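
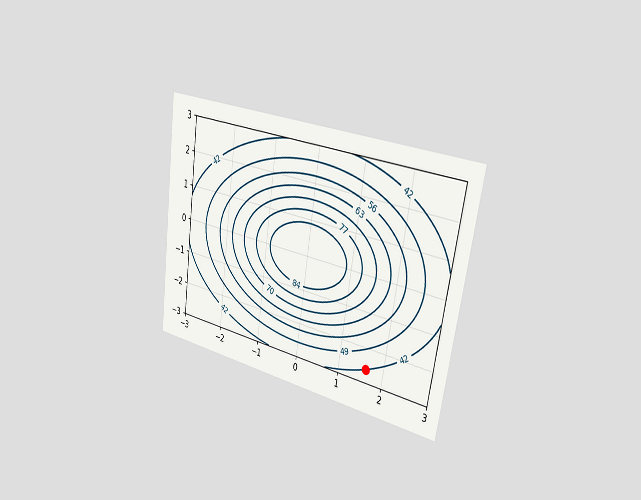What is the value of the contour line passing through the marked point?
42

The chart is tilted about 8° clockwise and viewed slightly from the right. The marked point sits on the contour labelled 42.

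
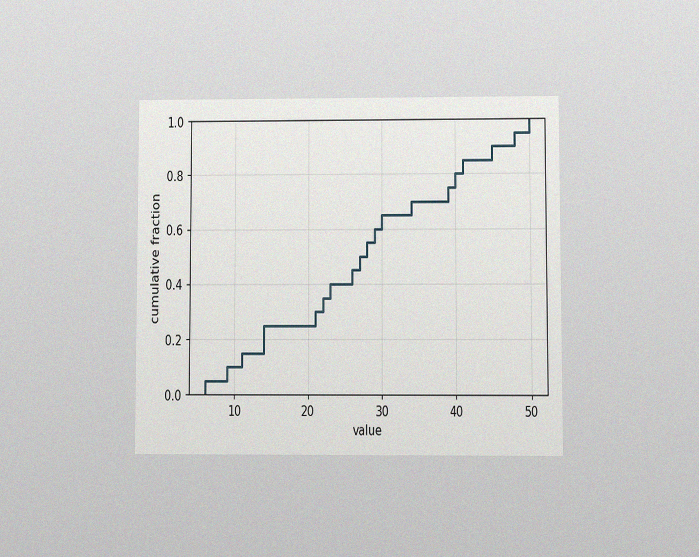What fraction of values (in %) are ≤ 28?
55%

The chart is viewed at a slight angle, with some photo noise. At x=28 the ECDF step is at 55%.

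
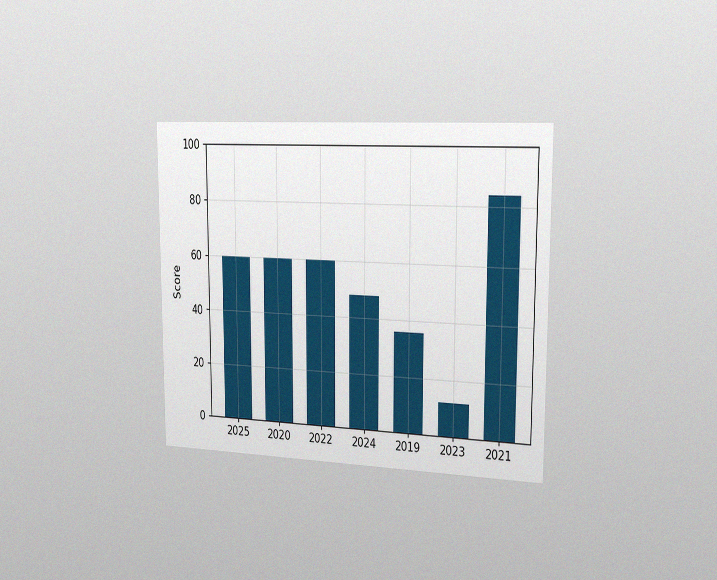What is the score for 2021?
84

The chart is viewed slightly from the right, with some photo noise. Reading along the chart's y-axis, the 2021 bar reaches 84.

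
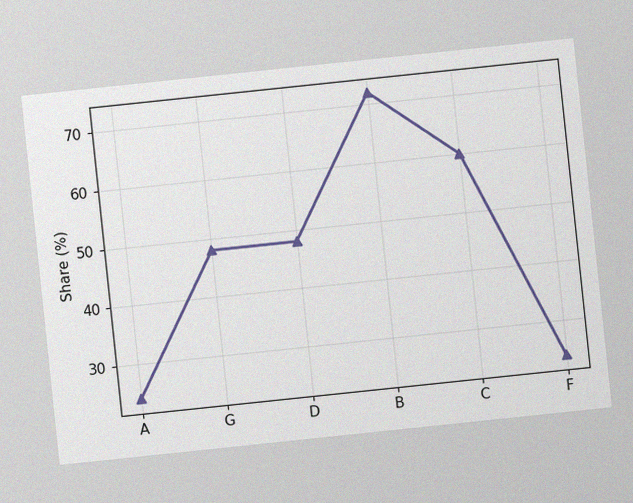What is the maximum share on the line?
72%

The chart is tilted about 6° counter-clockwise, with some photo noise. The highest point is at B, and reading across to the y-axis gives 72%.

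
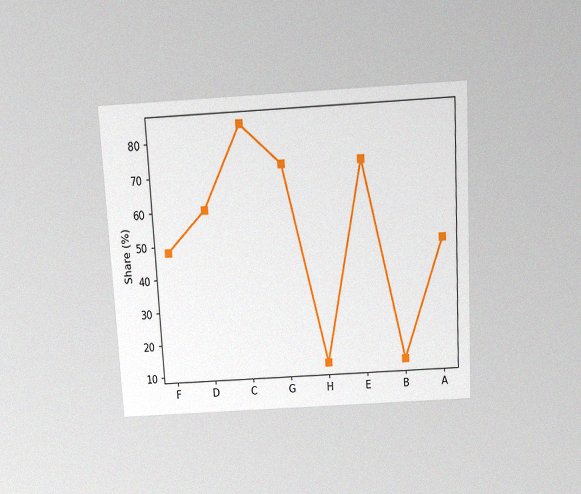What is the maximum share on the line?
84%

The chart is tilted about 3° counter-clockwise and viewed slightly from above, with some photo noise. The highest point is at C, and reading across to the y-axis gives 84%.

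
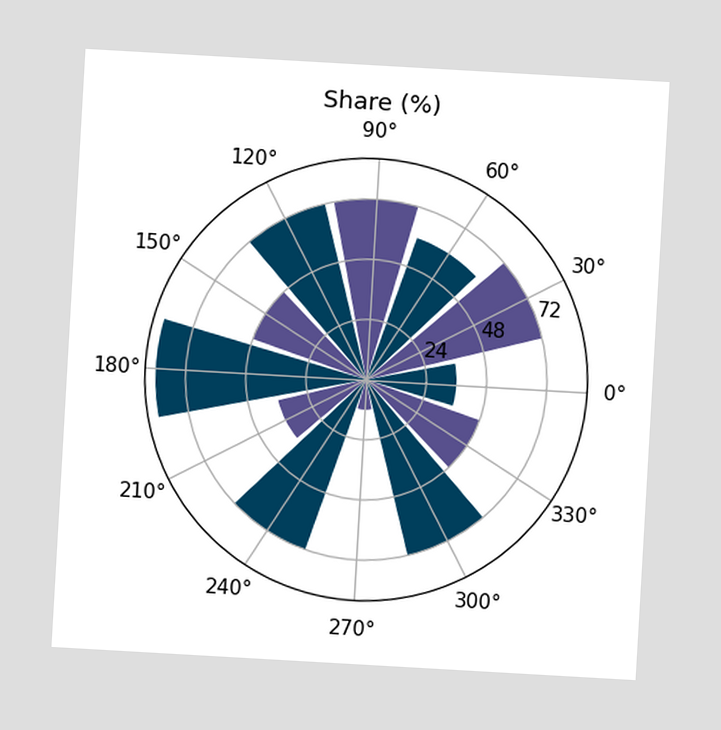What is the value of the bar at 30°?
The chart is tilted about 3° clockwise. The bar at 30° reaches 72% on the radial axis.

72%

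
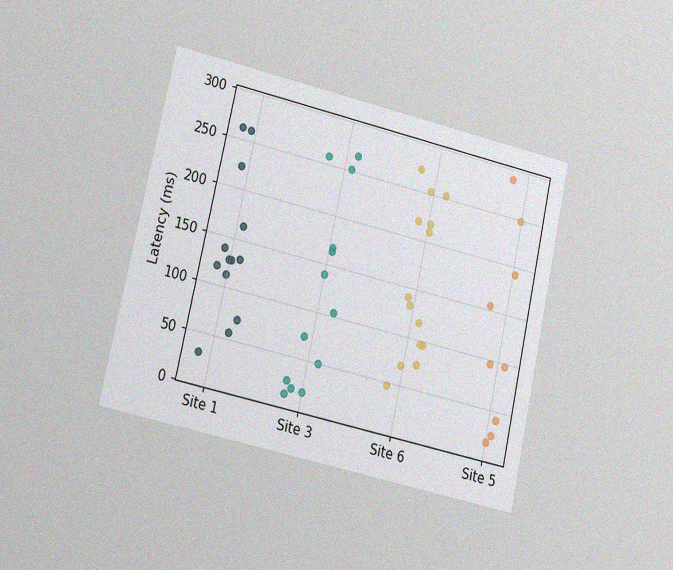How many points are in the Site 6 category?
14

The chart is tilted about 13° clockwise and viewed at a slight angle, with some photo noise. Counting the markers in the Site 6 column gives 14.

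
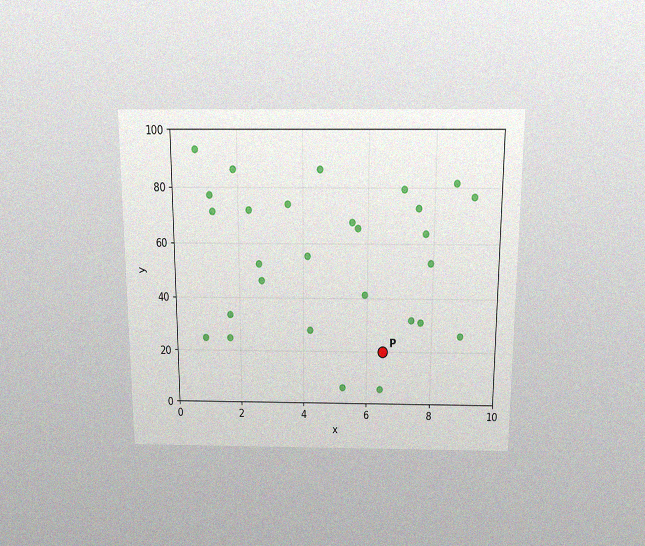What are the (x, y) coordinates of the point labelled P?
The chart is viewed slightly from above, with some photo noise. Following the gridlines from P to each axis, P sits at (6.5, 20).

(6.5, 20)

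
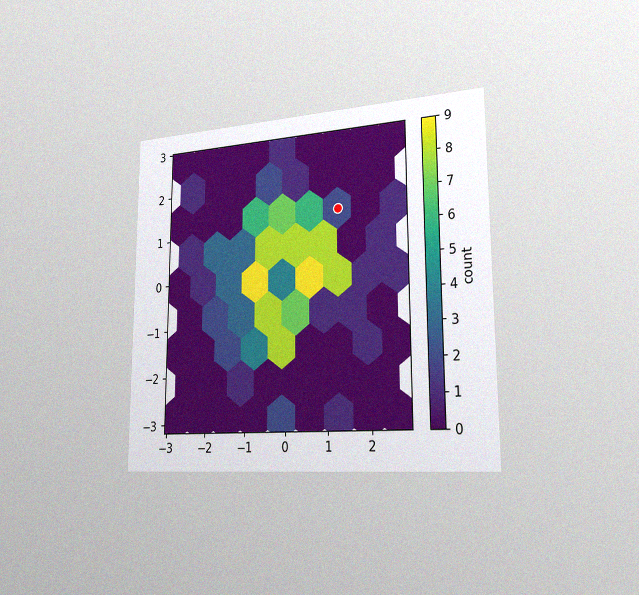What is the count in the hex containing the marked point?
2

The chart is viewed slightly from the right, with some photo noise. The marked hex reads 2 on the colorbar.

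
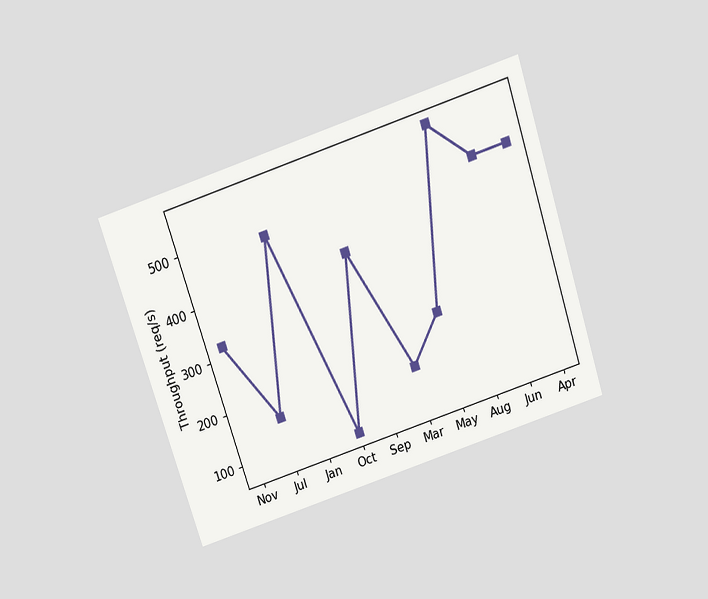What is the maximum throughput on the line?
The chart is tilted about 18° counter-clockwise and viewed slightly from above. The highest point is at Aug, and reading across to the y-axis gives 560req/s.

560req/s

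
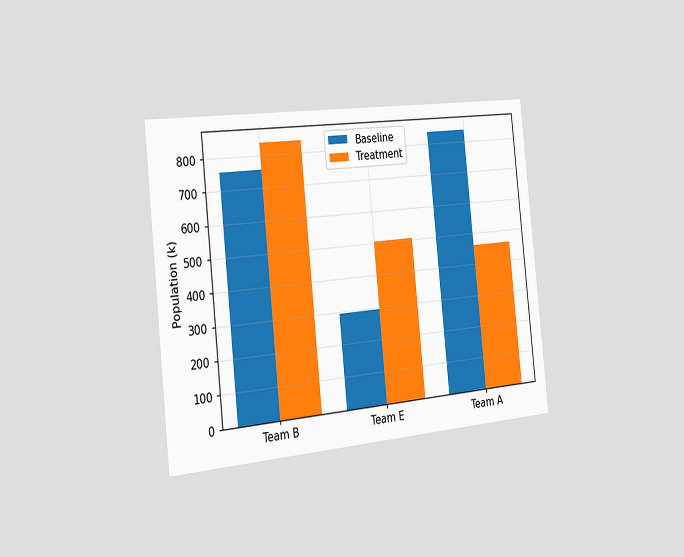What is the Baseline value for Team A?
The chart is tilted about 6° counter-clockwise and viewed slightly from the left. The Baseline bar at Team A reaches 840k on the y-axis.

840k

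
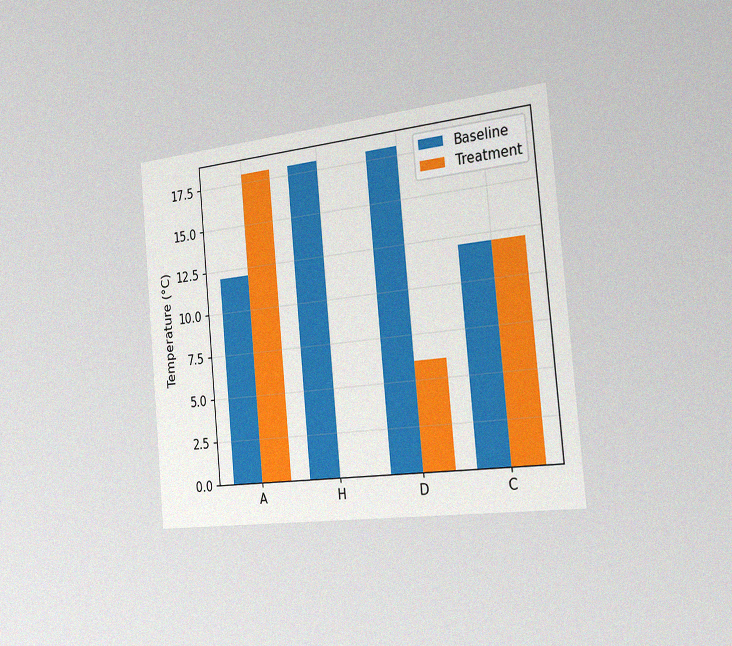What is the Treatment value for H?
0°C

The chart is tilted about 5° counter-clockwise and viewed slightly from the right, with some photo noise. The Treatment bar at H reaches 0°C on the y-axis.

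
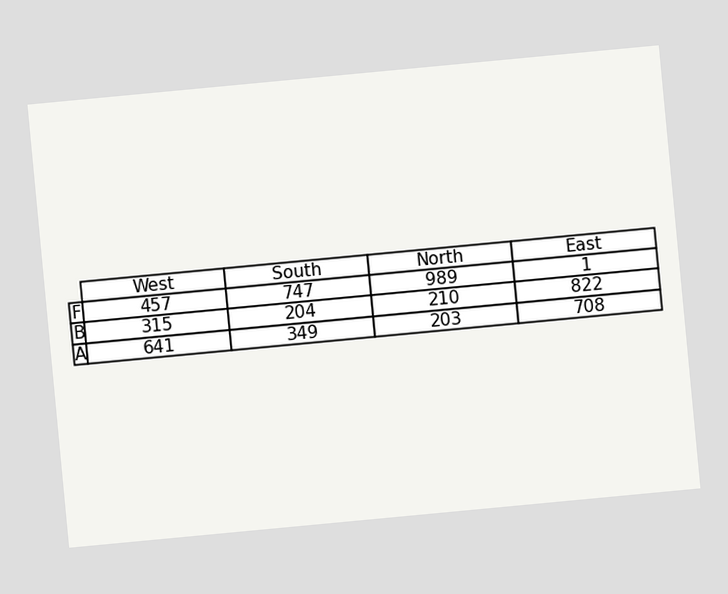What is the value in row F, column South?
The chart is tilted about 5° counter-clockwise. The (F, South) cell reads 747.

747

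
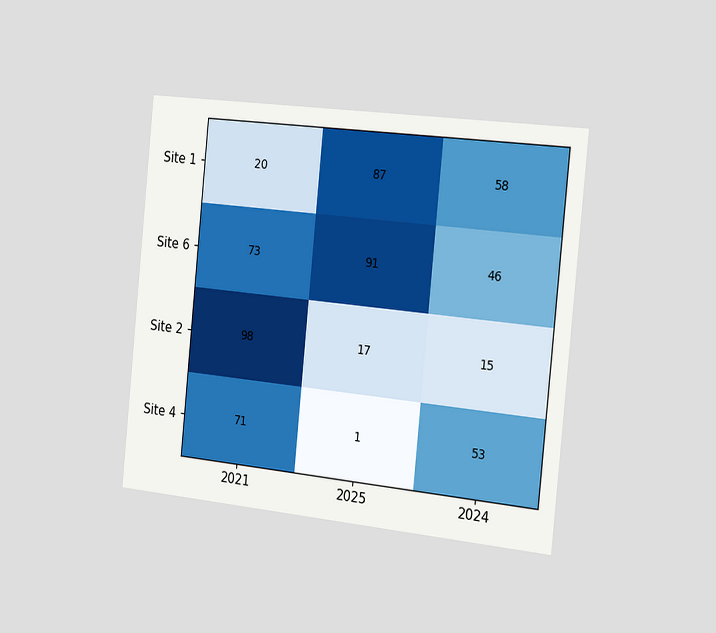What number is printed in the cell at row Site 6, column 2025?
The chart is tilted about 6° clockwise and viewed slightly from the right. The (Site 6, 2025) cell reads 91.

91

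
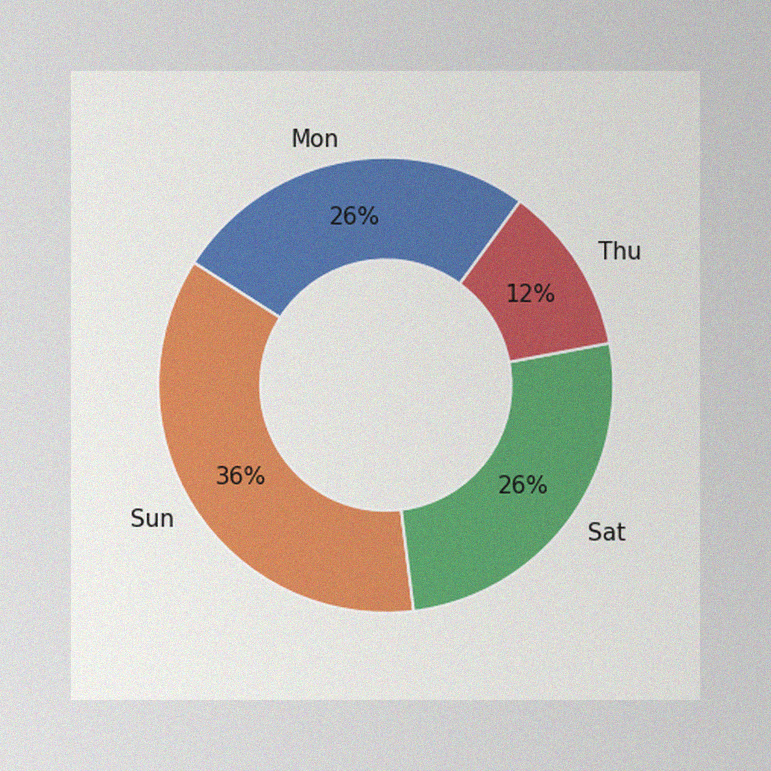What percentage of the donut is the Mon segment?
The image has some photo noise and uneven lighting. The Mon segment takes up 26% of the ring.

26%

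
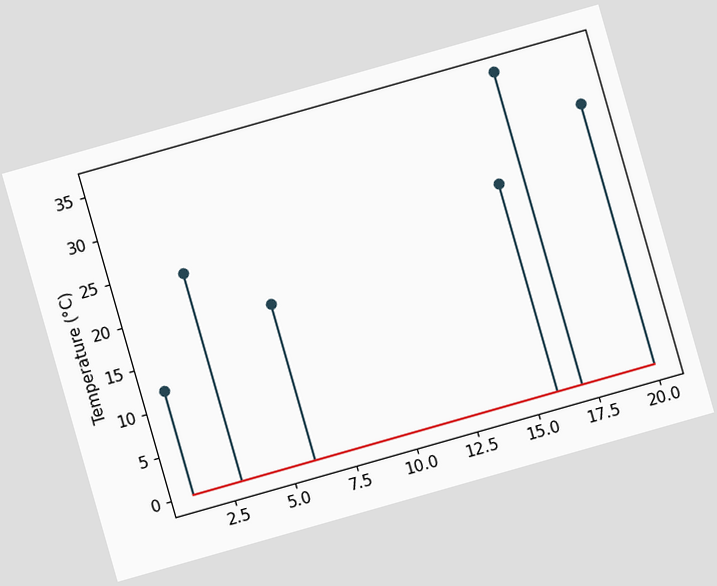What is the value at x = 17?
The chart is tilted about 16° counter-clockwise. The stem at x=17 reaches 36°C.

36°C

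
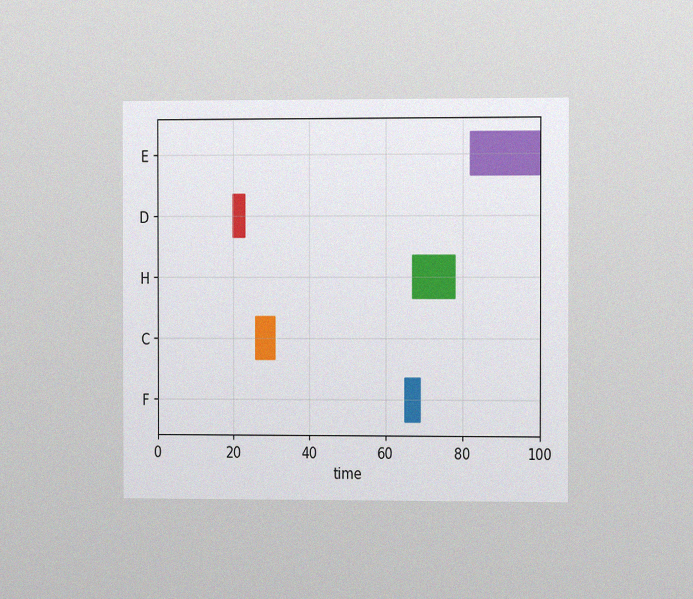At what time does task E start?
82

The chart is viewed at a slight angle, with some photo noise. The E bar begins at t=82.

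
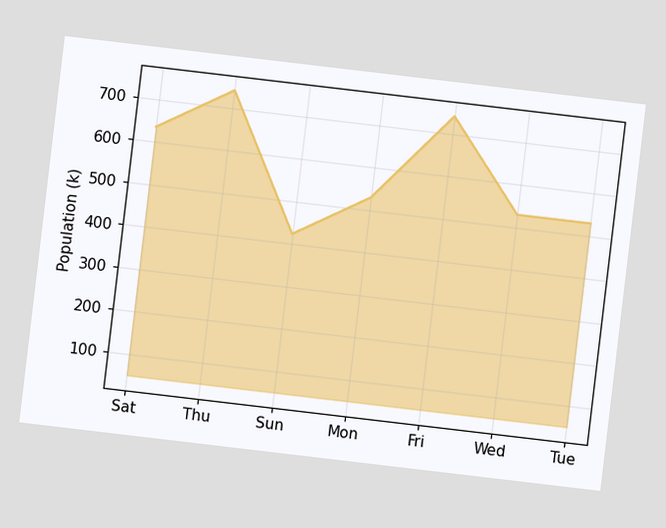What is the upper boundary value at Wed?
530k

The chart is tilted about 7° clockwise. At Wed the upper boundary is at 530k.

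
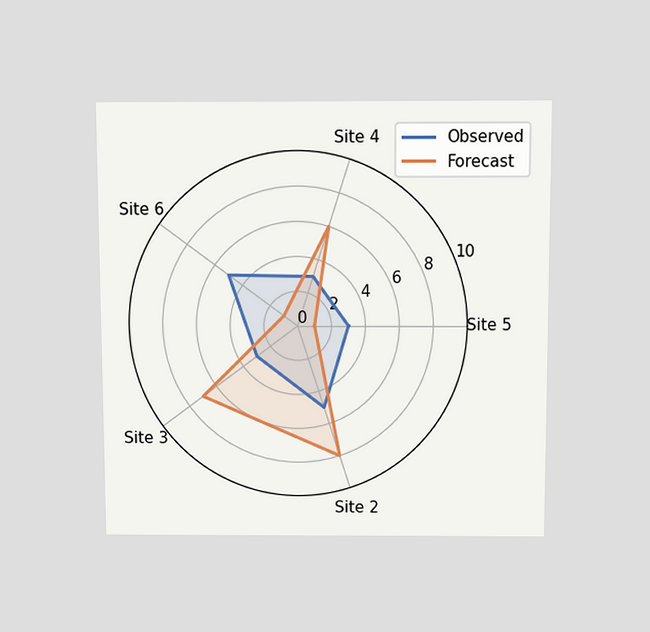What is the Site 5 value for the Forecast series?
1

The chart is viewed slightly from above. On the Site 5 axis, Forecast reaches 1.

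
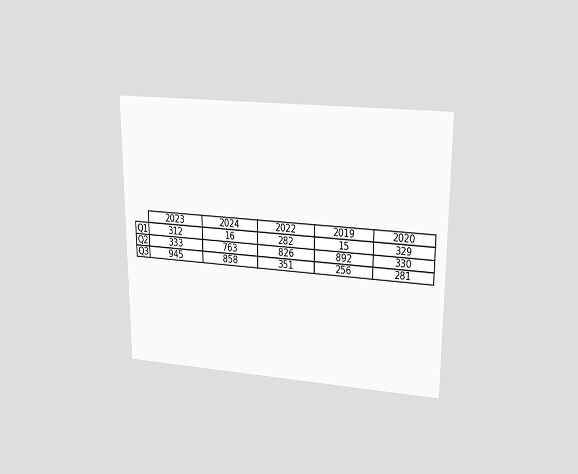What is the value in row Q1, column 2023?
The chart is viewed at a slight angle. The (Q1, 2023) cell reads 312.

312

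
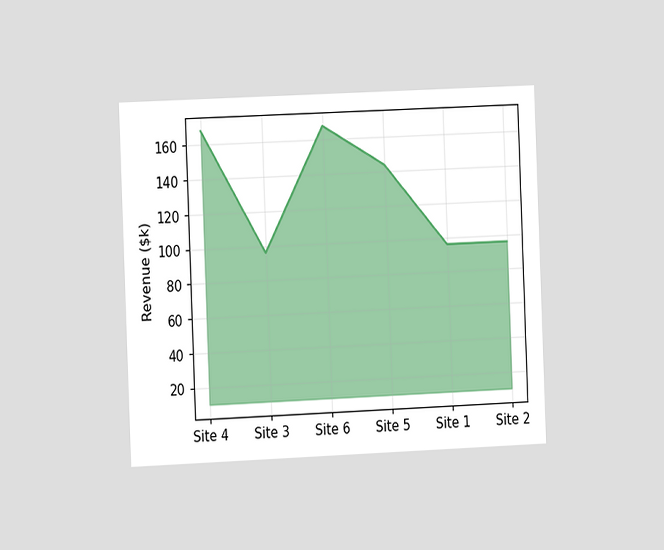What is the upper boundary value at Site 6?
$168k

The chart is tilted about 2° counter-clockwise and viewed at a slight angle. At Site 6 the upper boundary is at $168k.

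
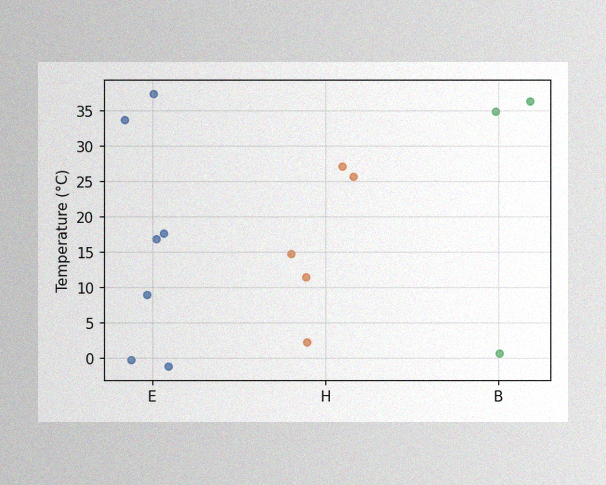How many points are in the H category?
5

The image has some photo noise and uneven lighting. Counting the markers in the H column gives 5.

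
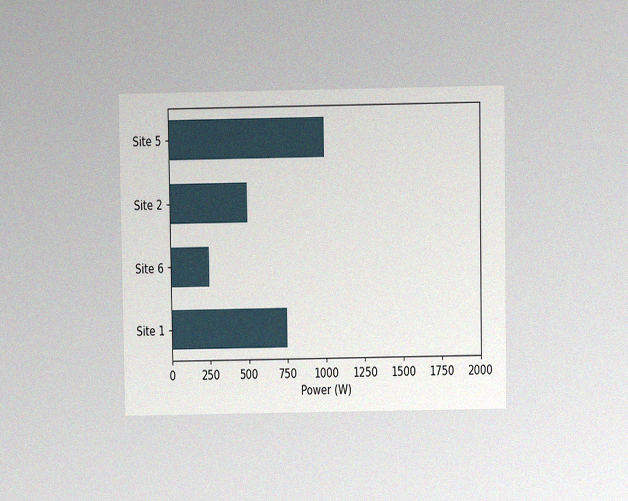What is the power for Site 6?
250W

The chart is viewed at a slight angle, with some photo noise. Reading along the chart's x-axis, the Site 6 bar reaches 250W.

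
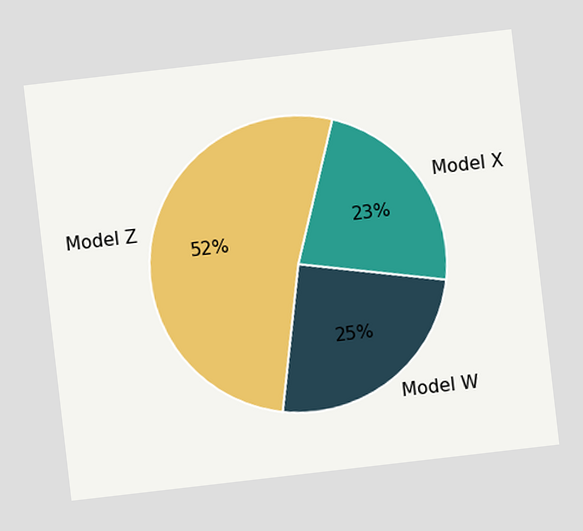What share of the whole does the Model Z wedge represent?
The chart is tilted about 7° counter-clockwise. The Model Z slice takes up 52% of the pie.

52%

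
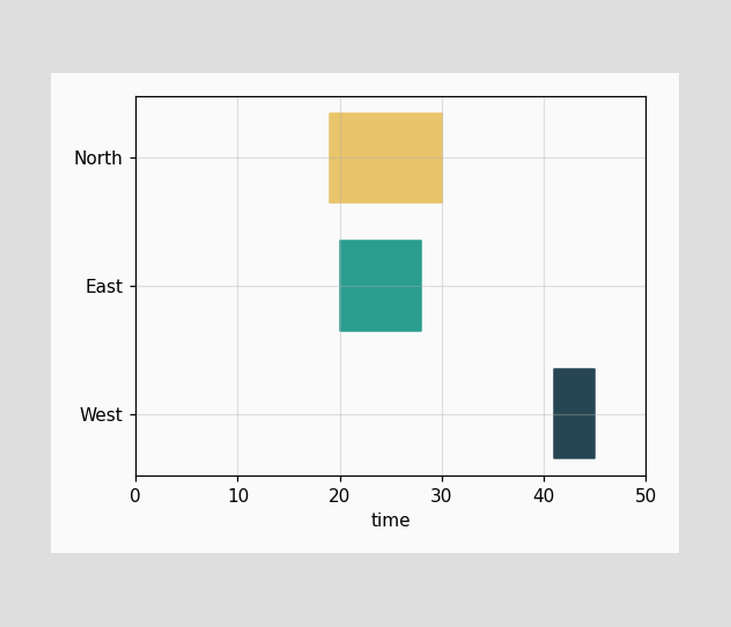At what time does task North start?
The North bar begins at t=19.

19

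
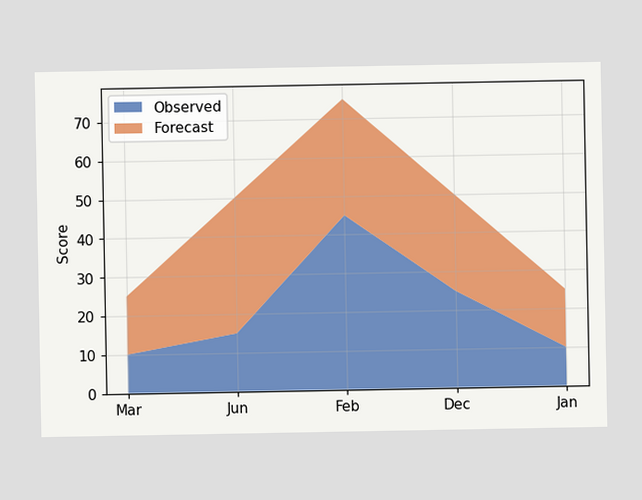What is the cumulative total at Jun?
The stacked total at Jun reaches 50.

50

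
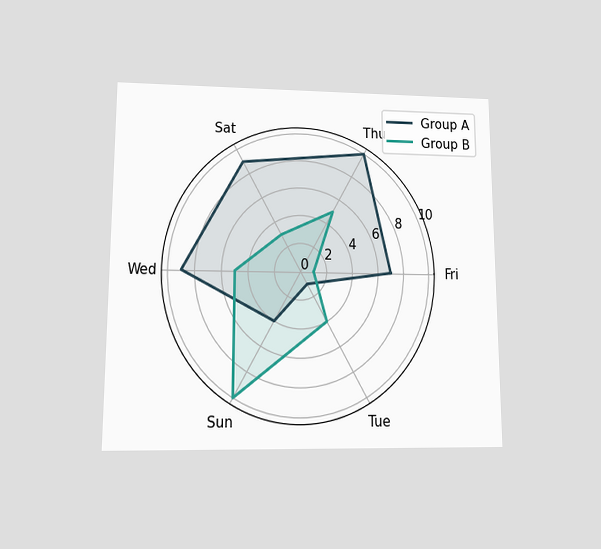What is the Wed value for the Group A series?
The chart is viewed at a slight angle. On the Wed axis, Group A reaches 9.

9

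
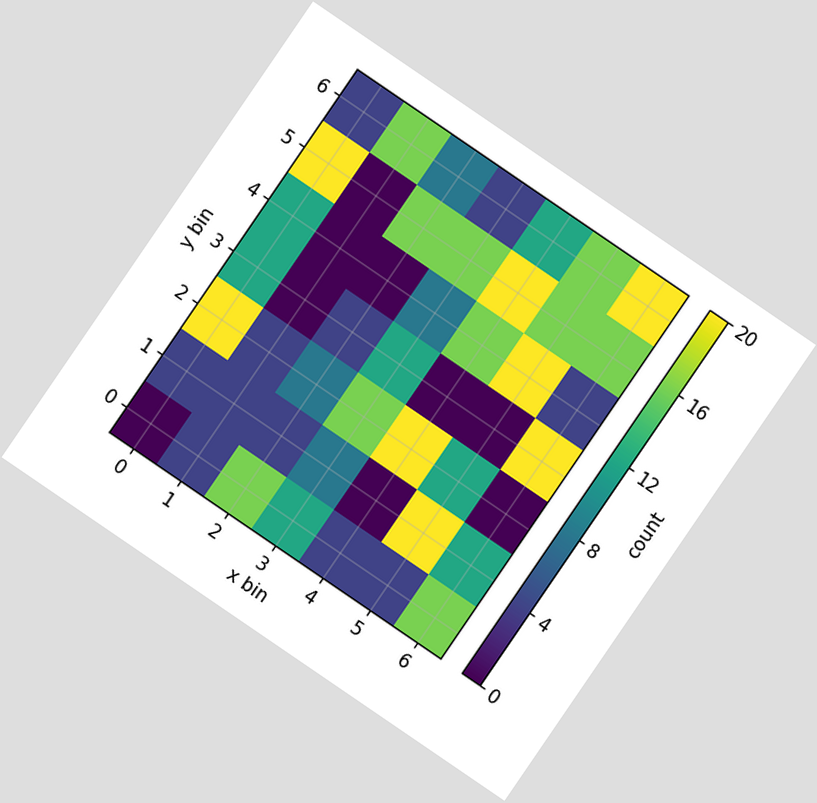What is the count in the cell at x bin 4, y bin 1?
0

The chart is tilted about 34° clockwise. Matching the cell (4, 1) against the colorbar gives 0.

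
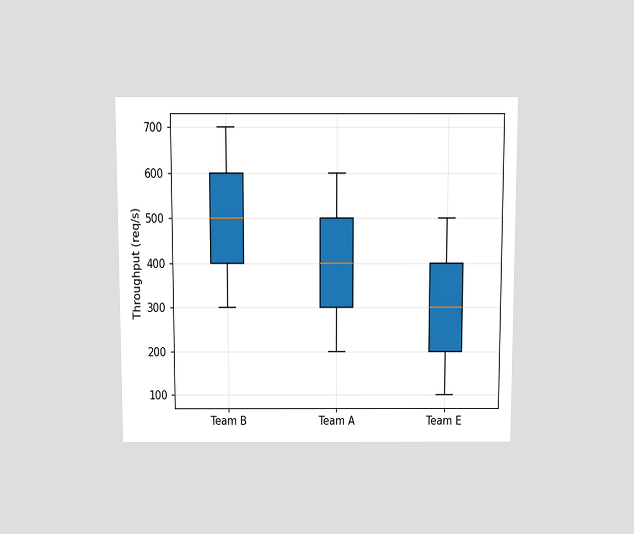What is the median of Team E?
The chart is viewed slightly from above. The median line in the Team E box sits at 300req/s.

300req/s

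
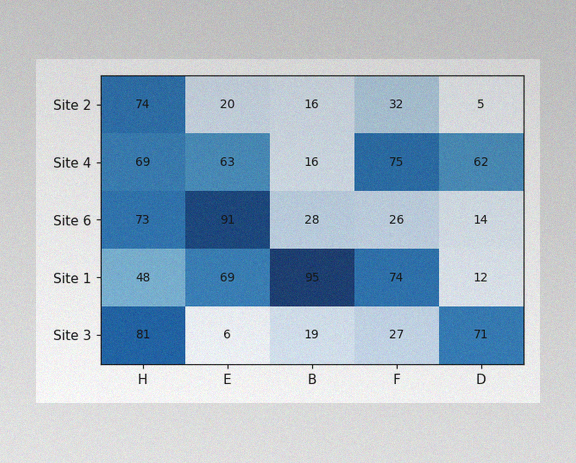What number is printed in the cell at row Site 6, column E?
91

The image has some photo noise and uneven lighting. The (Site 6, E) cell reads 91.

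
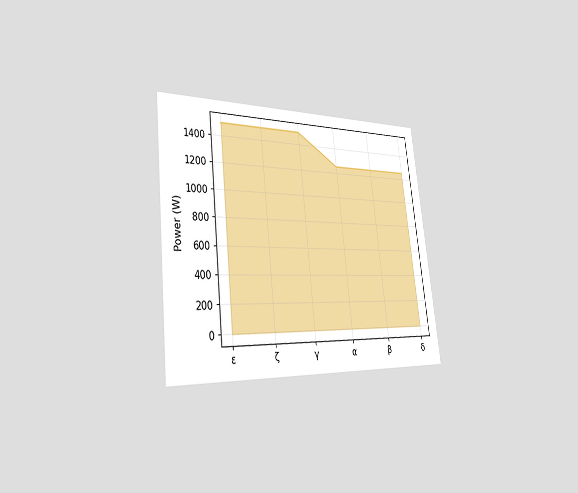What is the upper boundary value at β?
The chart is tilted about 6° counter-clockwise and viewed slightly from the left. At β the upper boundary is at 1250W.

1250W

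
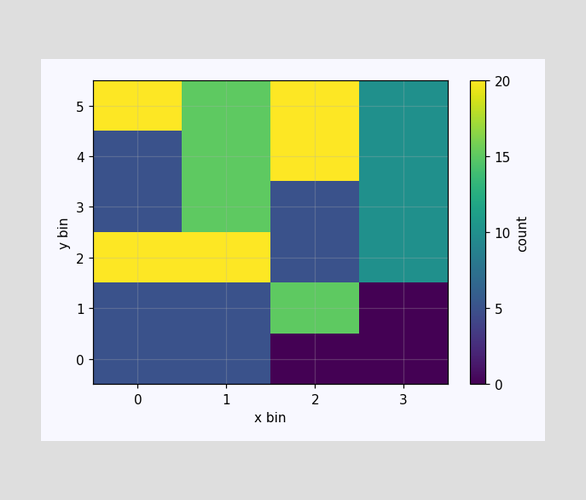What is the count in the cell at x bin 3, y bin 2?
Matching the cell (3, 2) against the colorbar gives 10.

10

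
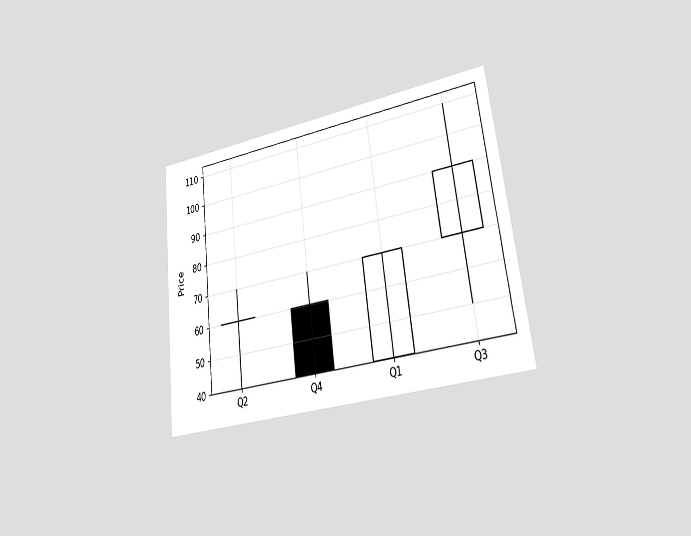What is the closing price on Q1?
The chart is tilted about 7° counter-clockwise and viewed slightly from the right. The Q1 candle closes at 70.

70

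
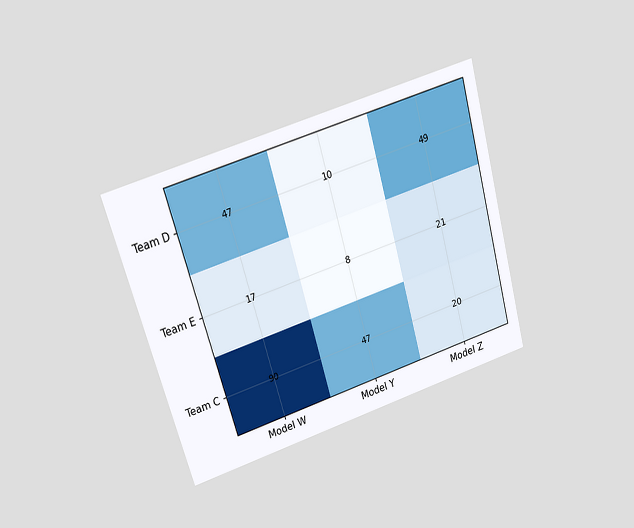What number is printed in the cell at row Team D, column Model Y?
10

The chart is tilted about 16° counter-clockwise and viewed at a slight angle. The (Team D, Model Y) cell reads 10.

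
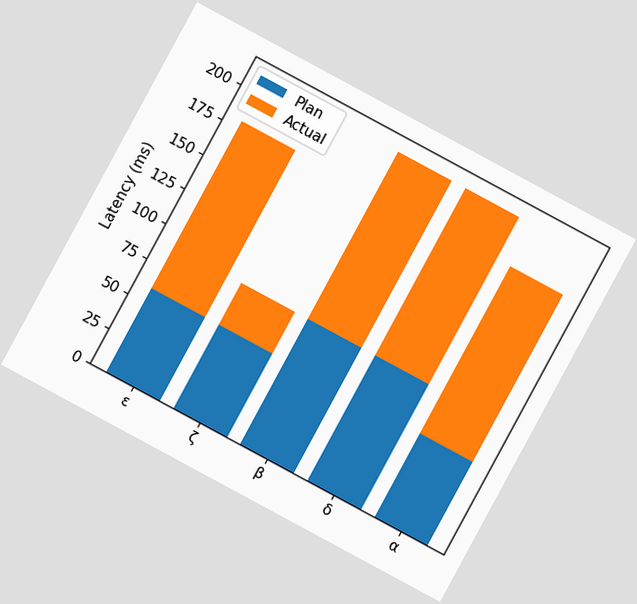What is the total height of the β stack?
210ms

The chart is tilted about 28° clockwise. The β stack's top reaches 210ms on the y-axis.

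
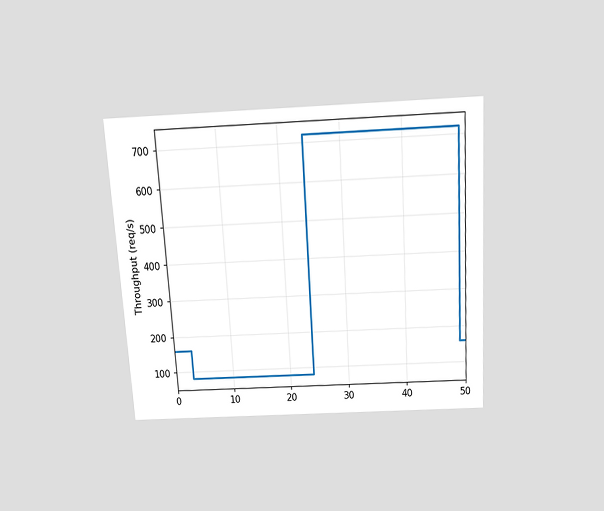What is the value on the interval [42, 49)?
The chart is tilted about 3° counter-clockwise and viewed slightly from above. On [42, 49) the step sits at 720req/s.

720req/s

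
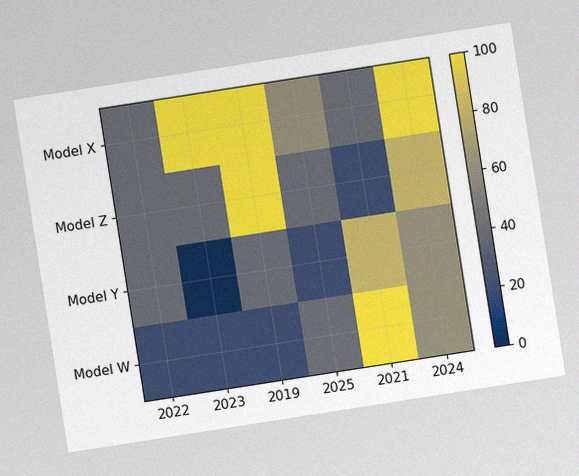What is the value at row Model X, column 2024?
The chart is tilted about 9° counter-clockwise, with some photo noise. Matching cell (Model X, 2024) against the colorbar gives 100.

100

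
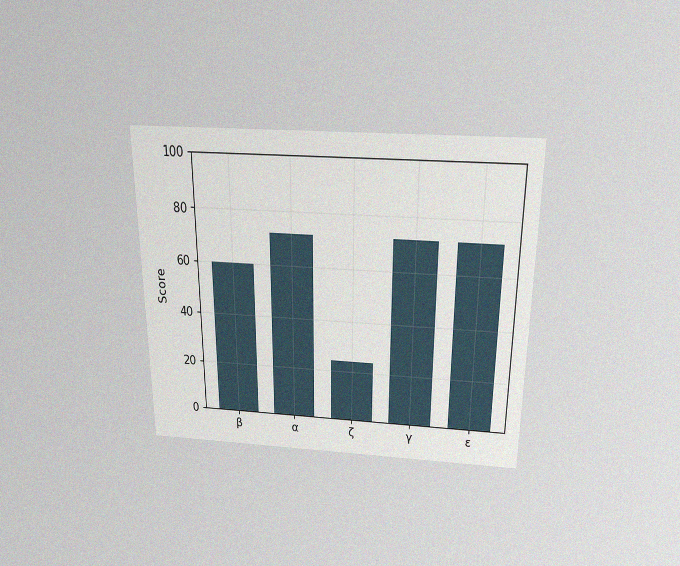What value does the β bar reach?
The chart is viewed slightly from above, with some photo noise. Reading along the chart's y-axis, the β bar reaches 60.

60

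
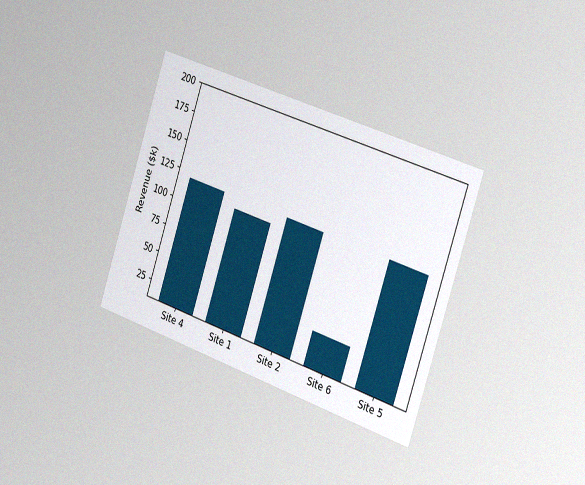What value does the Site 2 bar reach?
The chart is tilted about 18° clockwise and viewed slightly from the right, with some photo noise. Reading along the chart's y-axis, the Site 2 bar reaches $120k.

$120k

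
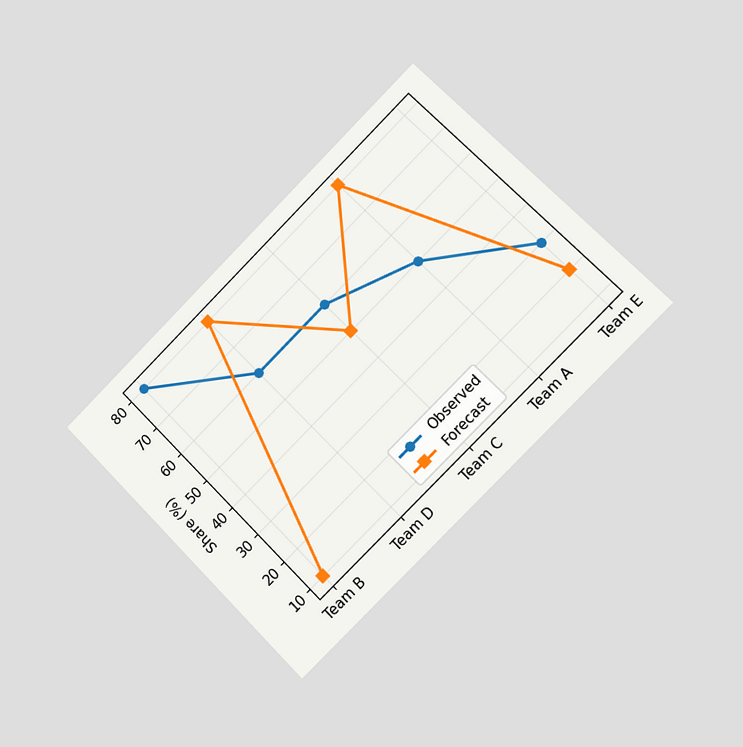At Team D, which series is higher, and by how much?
The chart is tilted about 45° counter-clockwise and viewed slightly from the right. At Team D, Forecast sits above the other line by 20%.

Forecast, by 20%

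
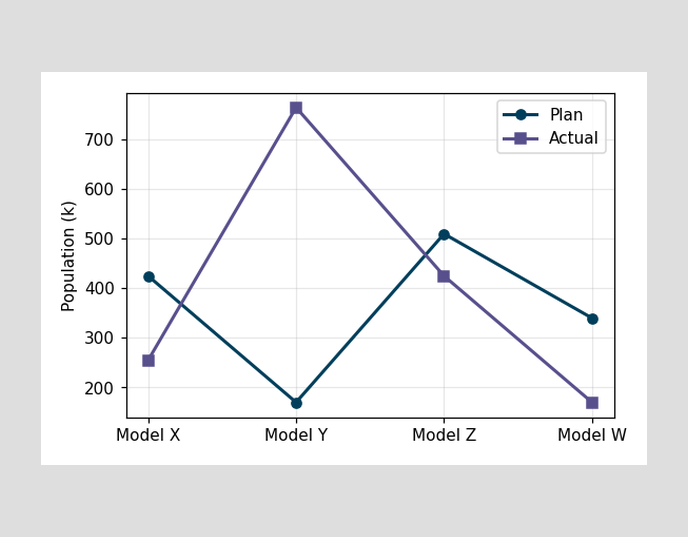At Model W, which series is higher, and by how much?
At Model W, Plan sits above the other line by 170k.

Plan, by 170k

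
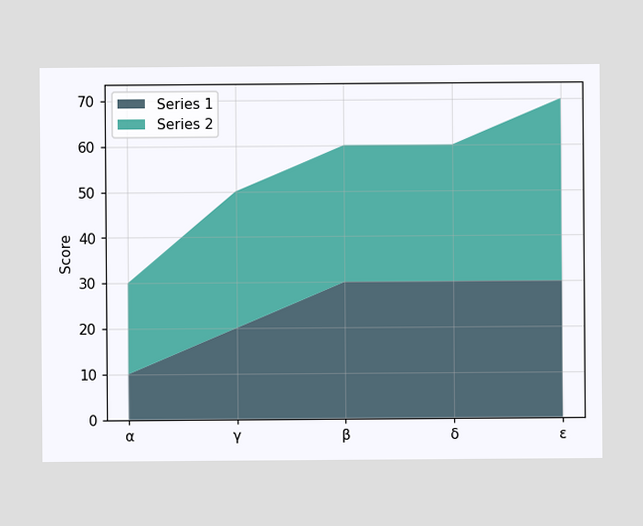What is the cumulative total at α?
The stacked total at α reaches 30.

30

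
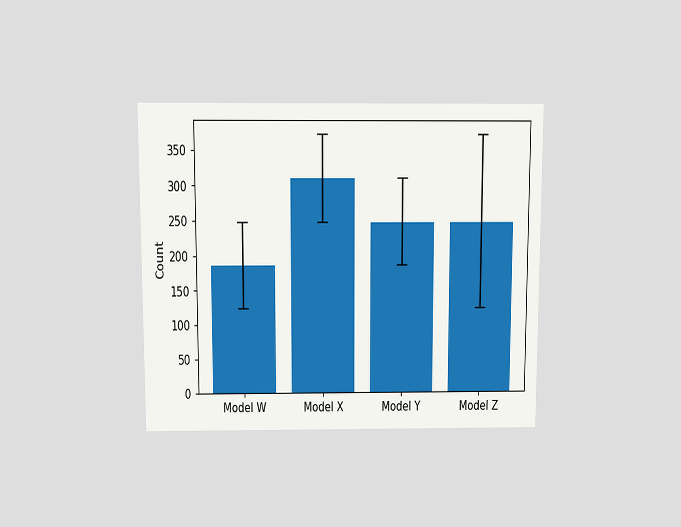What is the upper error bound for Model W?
The chart is viewed slightly from above. The Model W bar's upper whisker reaches 248.

248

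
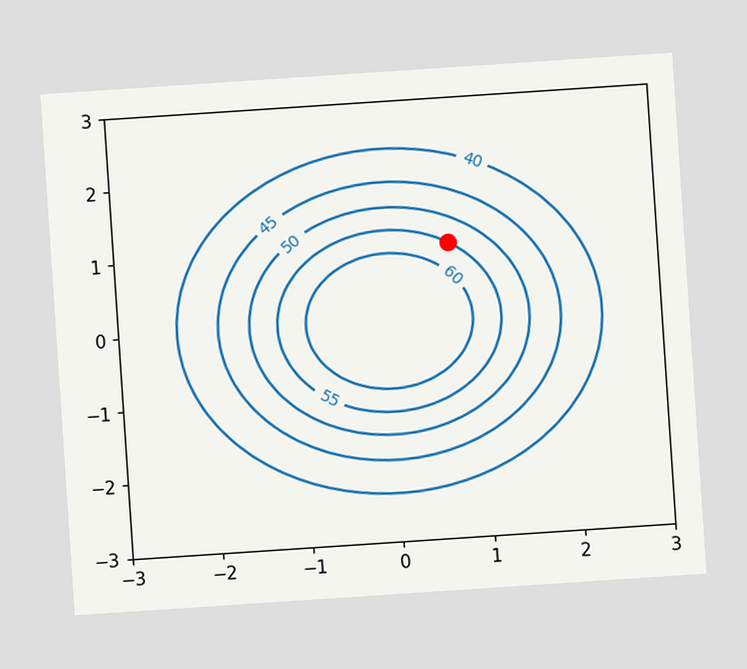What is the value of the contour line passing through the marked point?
55

The chart is tilted about 4° counter-clockwise. The marked point sits on the contour labelled 55.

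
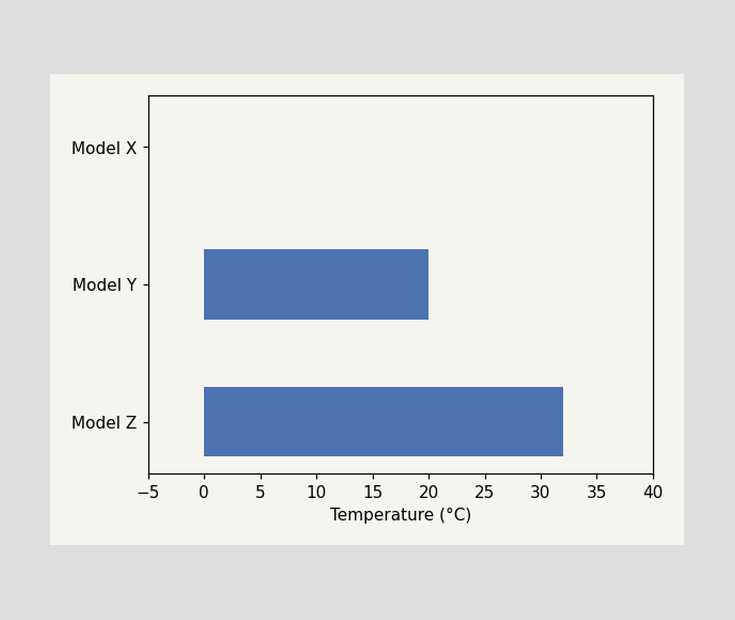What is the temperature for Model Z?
Reading along the chart's x-axis, the Model Z bar reaches 32°C.

32°C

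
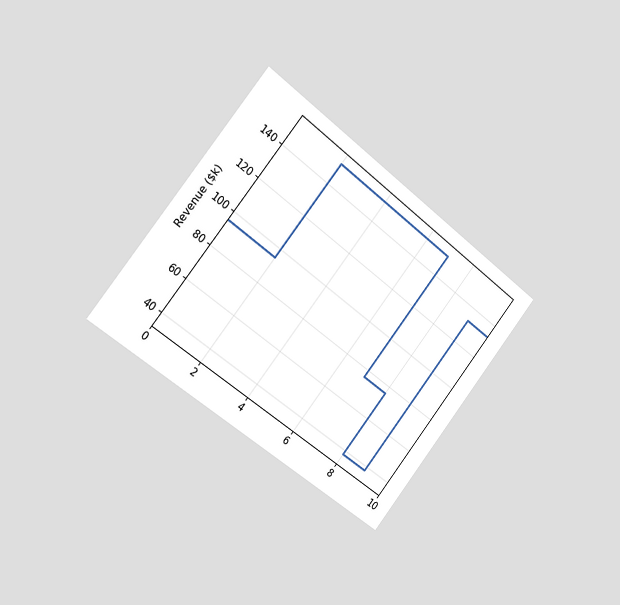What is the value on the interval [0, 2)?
The chart is tilted about 39° clockwise and viewed slightly from the left. On [0, 2) the step sits at $95k.

$95k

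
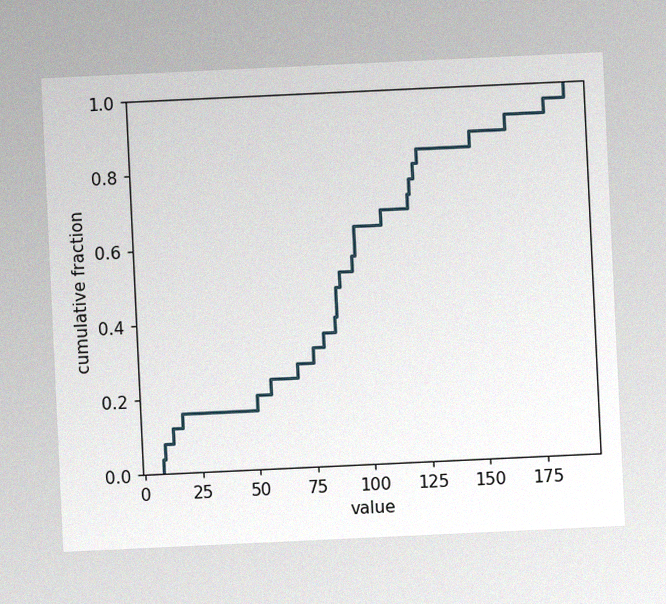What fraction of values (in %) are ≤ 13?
12%

The chart is tilted about 3° counter-clockwise, with some photo noise. At x=13 the ECDF step is at 12%.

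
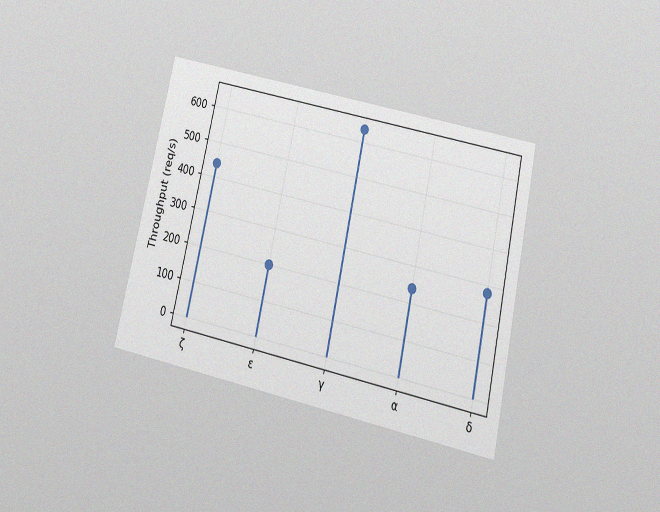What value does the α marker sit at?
The chart is tilted about 12° clockwise and viewed slightly from below, with some photo noise. The α marker sits at 240req/s.

240req/s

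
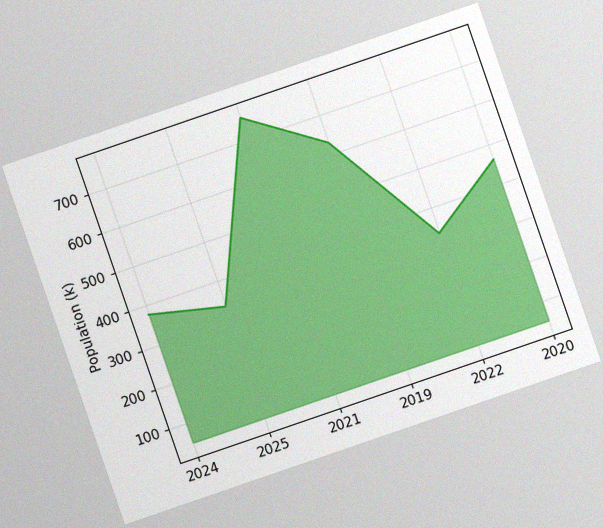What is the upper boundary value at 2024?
378k

The chart is tilted about 19° counter-clockwise, with some photo noise. At 2024 the upper boundary is at 378k.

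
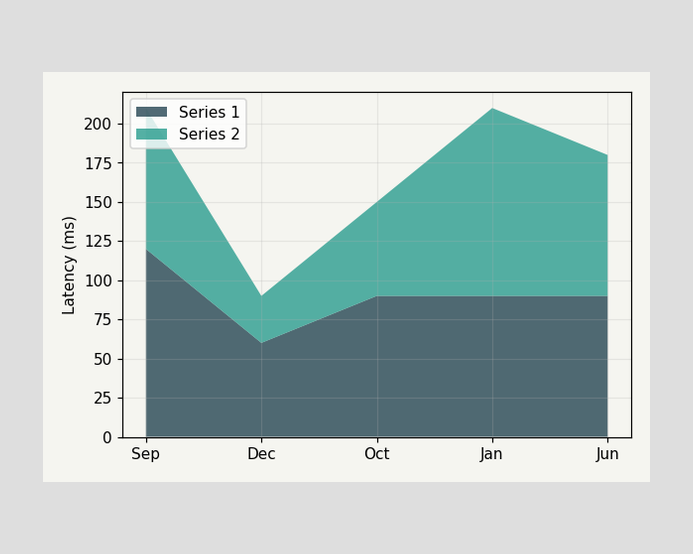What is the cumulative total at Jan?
The stacked total at Jan reaches 210ms.

210ms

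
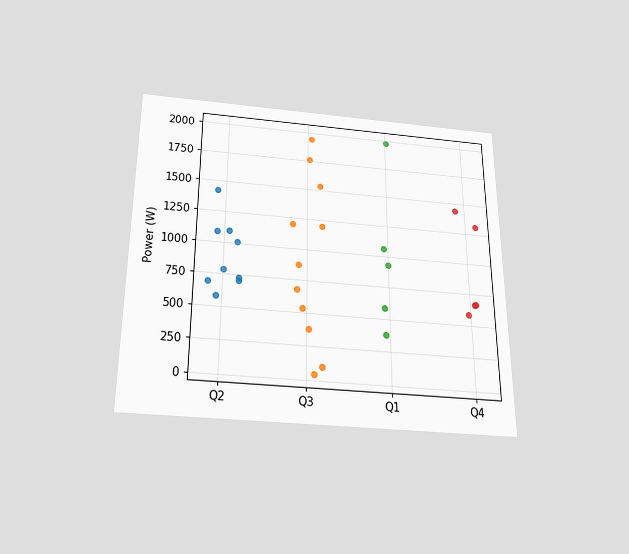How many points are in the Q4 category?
5

The chart is viewed slightly from below. Counting the markers in the Q4 column gives 5.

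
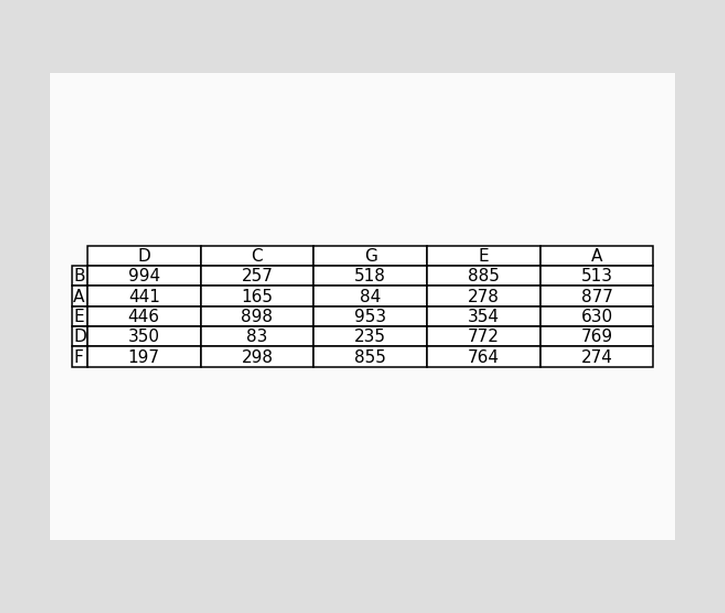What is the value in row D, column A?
The (D, A) cell reads 769.

769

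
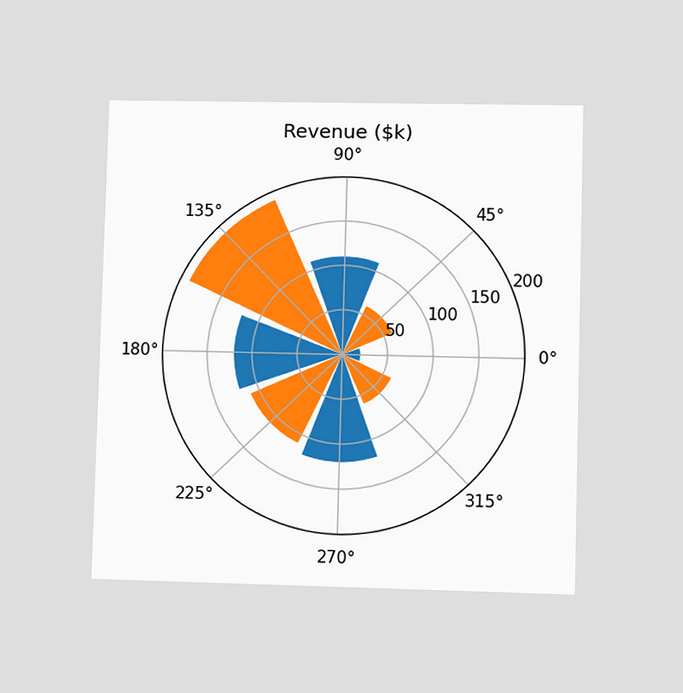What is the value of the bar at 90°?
The chart is viewed at a slight angle. The bar at 90° reaches $110k on the radial axis.

$110k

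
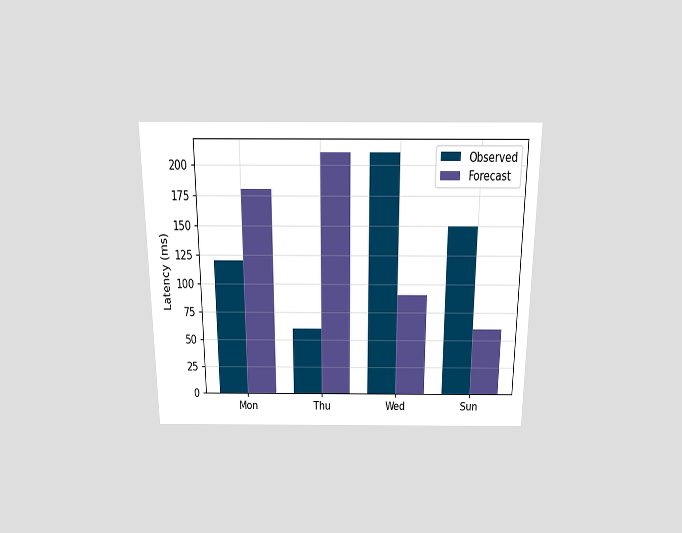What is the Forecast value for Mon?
180ms

The chart is viewed slightly from above. The Forecast bar at Mon reaches 180ms on the y-axis.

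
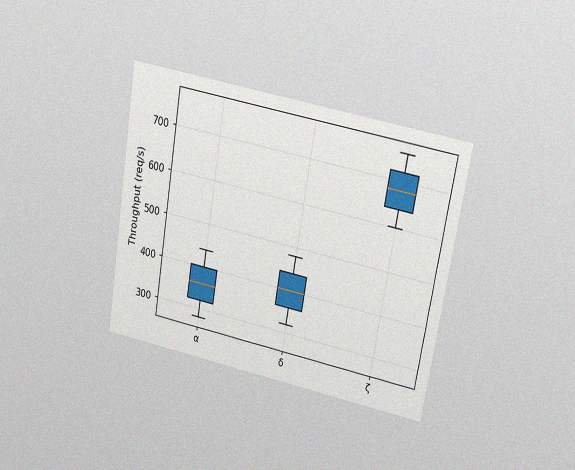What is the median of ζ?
The chart is tilted about 10° clockwise and viewed slightly from above, with some photo noise. The median line in the ζ box sits at 680req/s.

680req/s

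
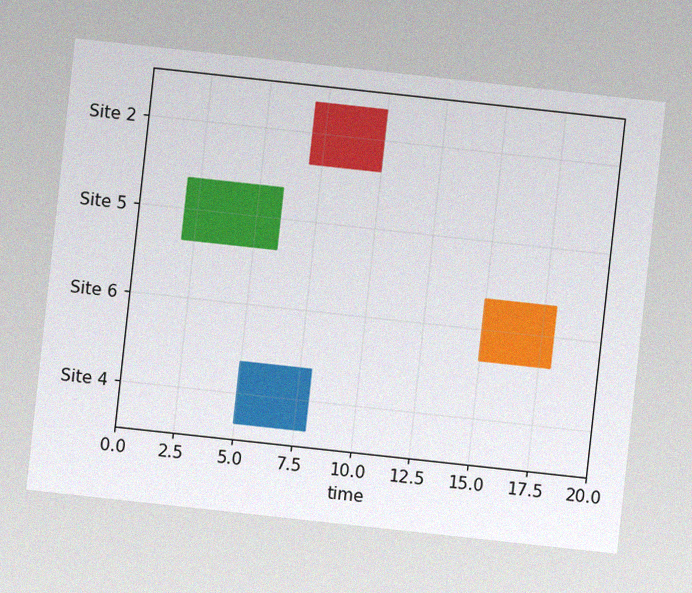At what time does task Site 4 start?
The chart is tilted about 6° clockwise, with some photo noise. The Site 4 bar begins at t=5.

5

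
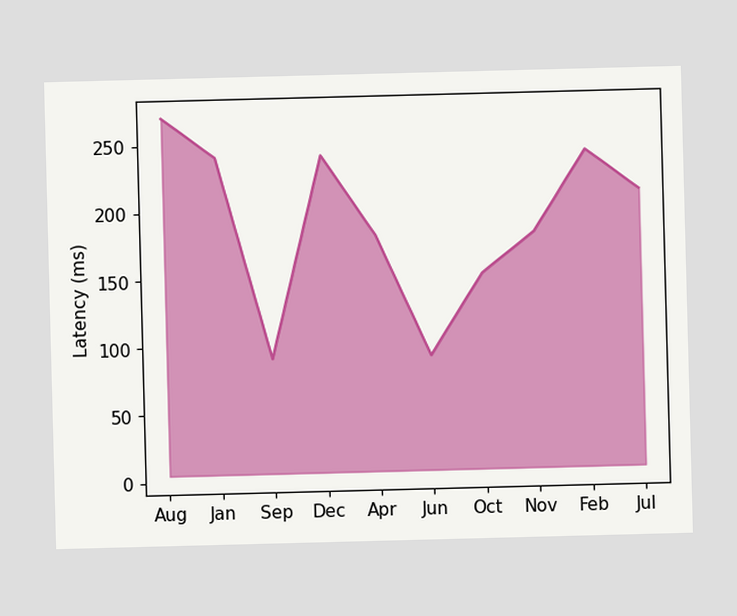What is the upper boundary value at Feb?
At Feb the upper boundary is at 240ms.

240ms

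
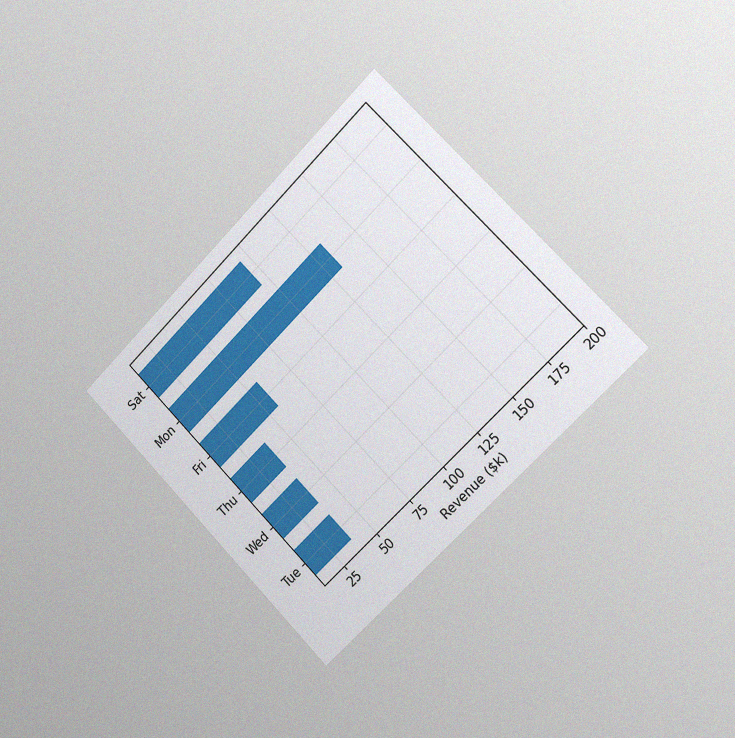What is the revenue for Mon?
$133k

The chart is tilted about 45° counter-clockwise and viewed slightly from the right, with some photo noise. Reading along the chart's x-axis, the Mon bar reaches $133k.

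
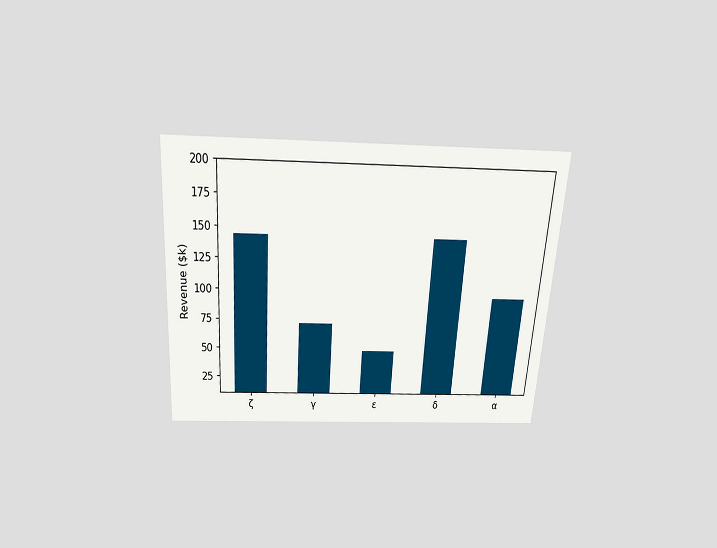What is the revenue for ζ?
The chart is tilted about 4° clockwise and viewed slightly from above. Reading along the chart's y-axis, the ζ bar reaches $144k.

$144k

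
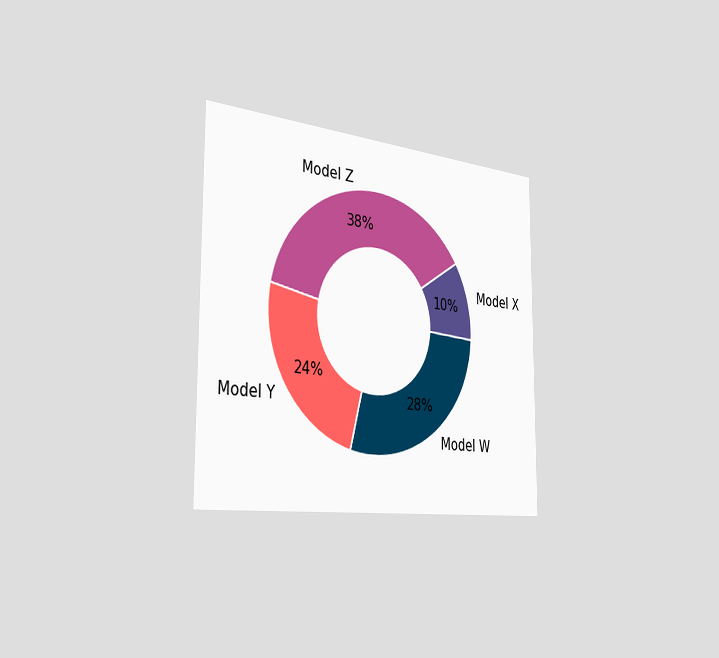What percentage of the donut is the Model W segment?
The chart is viewed slightly from the left. The Model W segment takes up 28% of the ring.

28%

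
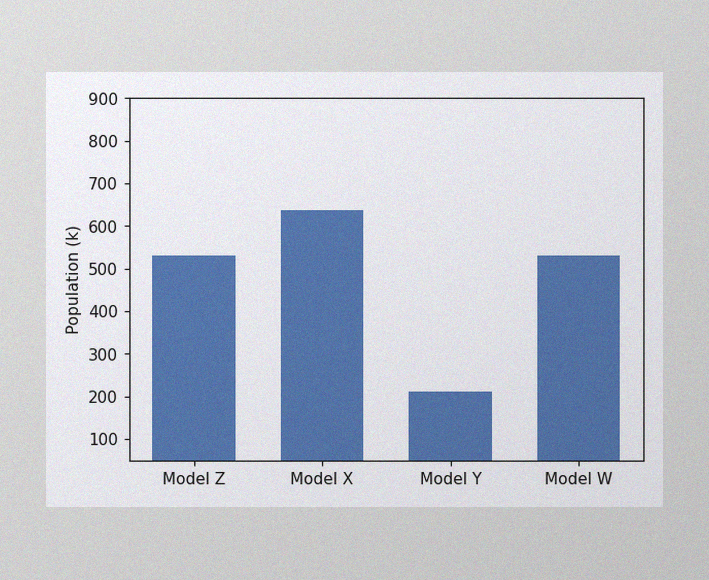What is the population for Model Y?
The image has some photo noise and uneven lighting. Reading along the chart's y-axis, the Model Y bar reaches 212k.

212k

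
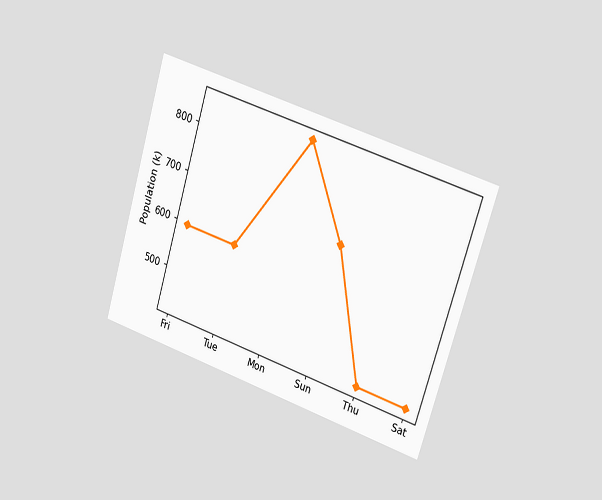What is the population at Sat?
425k

The chart is tilted about 17° clockwise and viewed slightly from the right. At Sat, the line is at 425k.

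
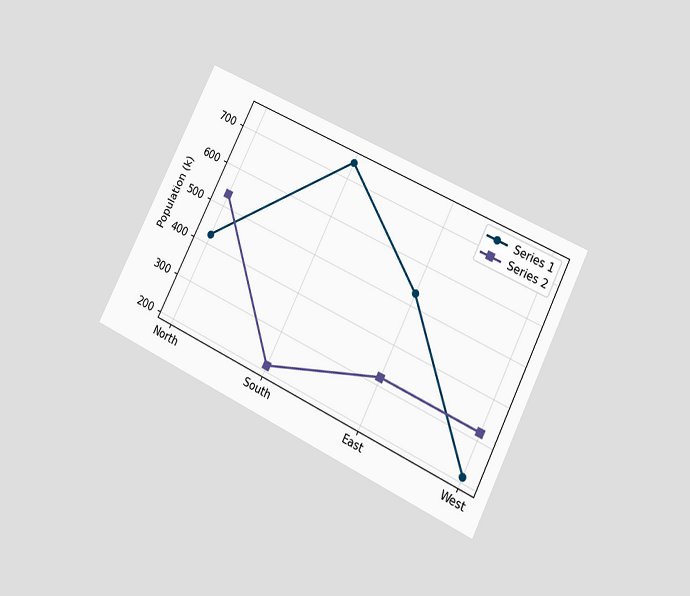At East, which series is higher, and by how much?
Series 1, by 212k

The chart is tilted about 27° clockwise and viewed at a slight angle. At East, Series 1 sits above the other line by 212k.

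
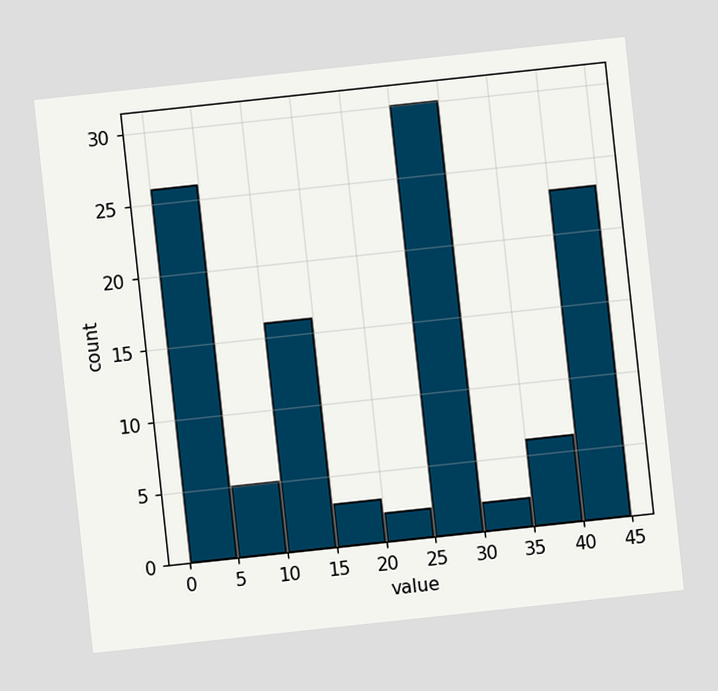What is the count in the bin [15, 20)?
3

The chart is tilted about 6° counter-clockwise. The [15, 20) bin has height 3.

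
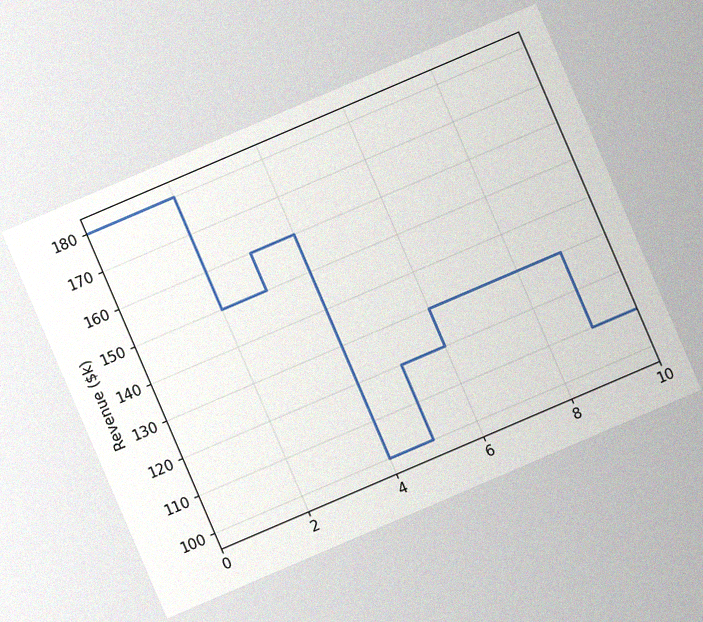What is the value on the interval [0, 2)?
$180k

The chart is tilted about 23° counter-clockwise, with some photo noise. On [0, 2) the step sits at $180k.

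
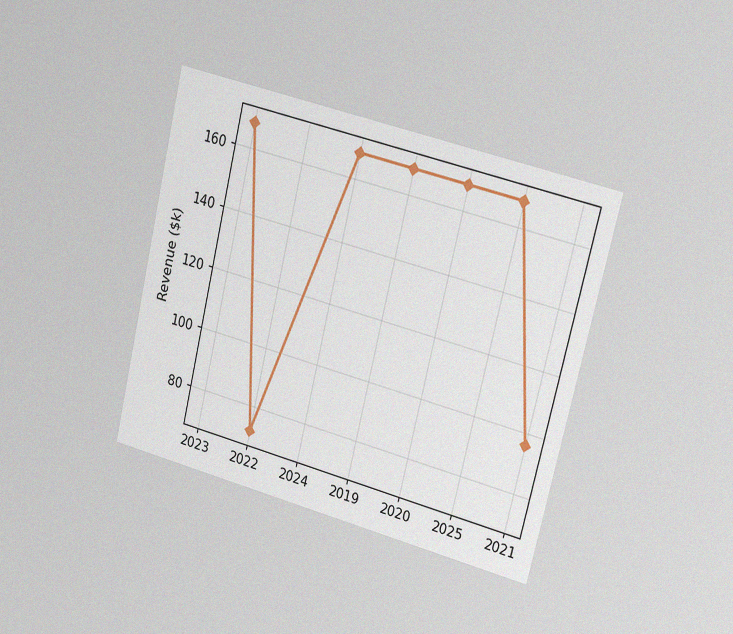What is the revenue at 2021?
The chart is tilted about 14° clockwise and viewed slightly from the right, with some photo noise. At 2021, the line is at $96k.

$96k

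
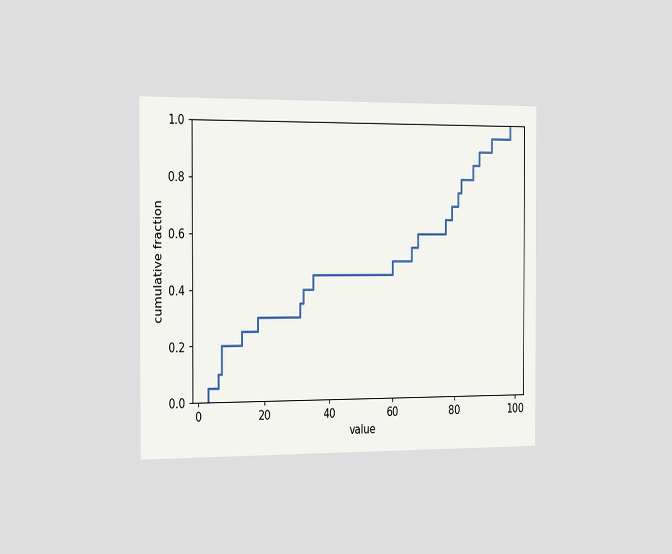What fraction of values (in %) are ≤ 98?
100%

The chart is viewed slightly from the left. At x=98 the ECDF step is at 100%.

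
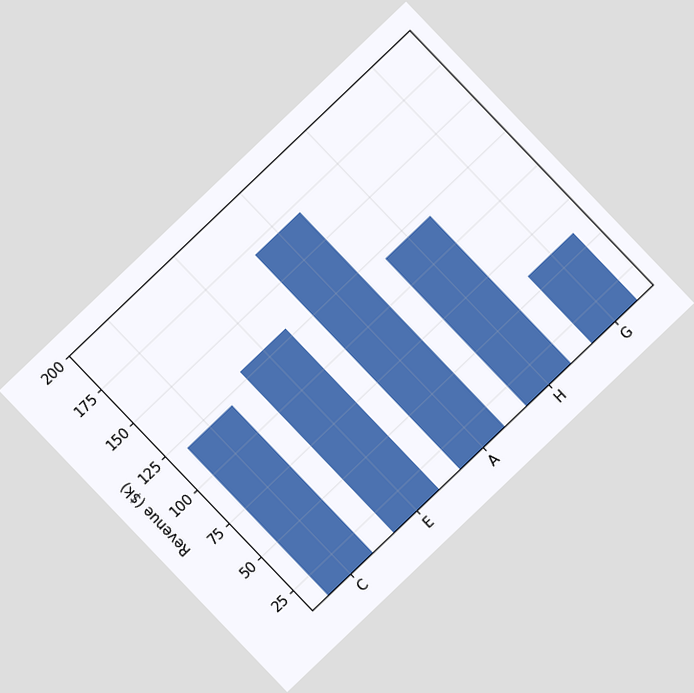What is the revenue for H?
$120k

The chart is tilted about 44° counter-clockwise. Reading along the chart's y-axis, the H bar reaches $120k.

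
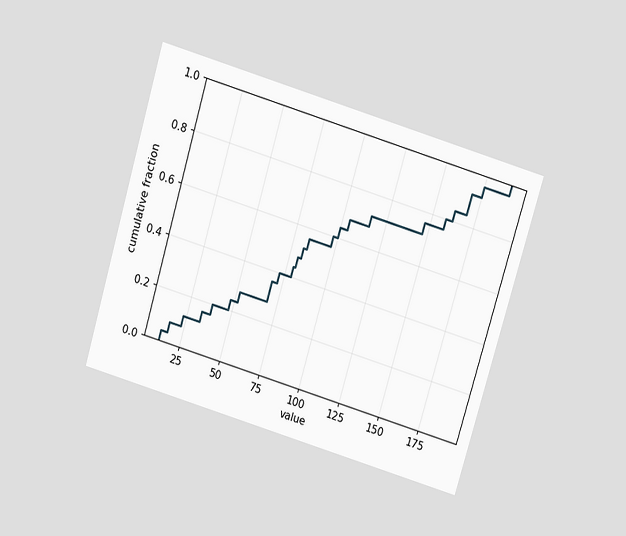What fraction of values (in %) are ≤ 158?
80%

The chart is tilted about 17° clockwise and viewed slightly from above. At x=158 the ECDF step is at 80%.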